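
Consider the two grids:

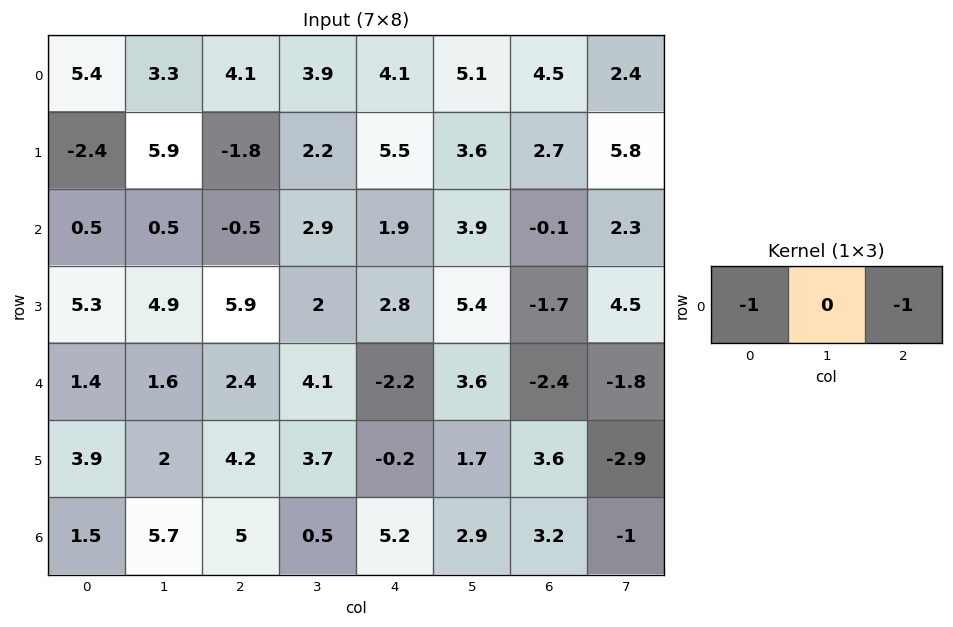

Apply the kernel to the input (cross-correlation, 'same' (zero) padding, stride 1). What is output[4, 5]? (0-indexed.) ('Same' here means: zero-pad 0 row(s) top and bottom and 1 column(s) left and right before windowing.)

The receptive field on the zero-padded input at this output position is [-2.2 3.6 -2.4]. Elementwise product with the kernel and sum: -2.2·-1 + -2.4·-1.

4.6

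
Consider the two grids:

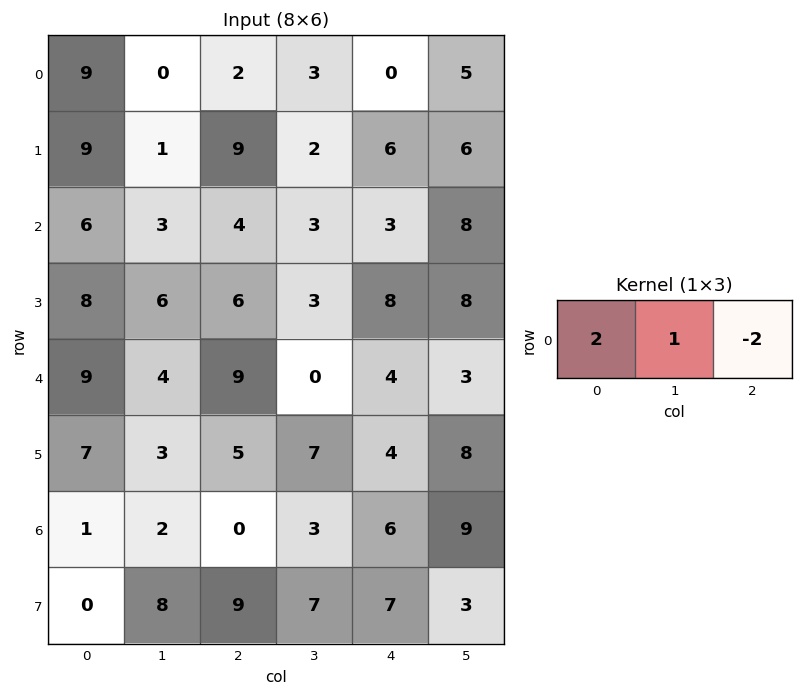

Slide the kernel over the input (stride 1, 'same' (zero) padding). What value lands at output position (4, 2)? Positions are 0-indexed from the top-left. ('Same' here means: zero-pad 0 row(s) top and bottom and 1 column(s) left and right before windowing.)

17

The receptive field on the zero-padded input at this output position is [4 9 0]. Elementwise product with the kernel and sum: 4·2 + 9·1 + 0·-2.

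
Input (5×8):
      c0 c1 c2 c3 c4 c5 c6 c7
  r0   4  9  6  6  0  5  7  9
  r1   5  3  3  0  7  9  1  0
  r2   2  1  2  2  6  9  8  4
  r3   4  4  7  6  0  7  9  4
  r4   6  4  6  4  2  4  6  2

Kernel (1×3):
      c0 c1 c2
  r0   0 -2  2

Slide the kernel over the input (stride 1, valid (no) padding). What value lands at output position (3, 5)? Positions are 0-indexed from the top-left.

-10

The receptive field on the input at this output position is [7 9 4]. Elementwise product with the kernel and sum: 9·-2 + 4·2.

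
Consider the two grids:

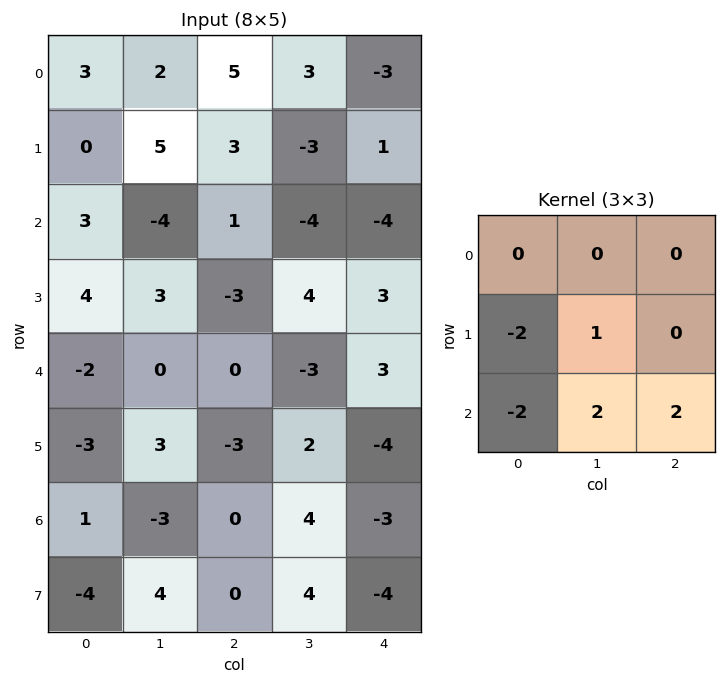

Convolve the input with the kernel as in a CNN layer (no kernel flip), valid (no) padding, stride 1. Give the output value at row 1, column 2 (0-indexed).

The receptive field on the input at this output position is [3 -3 1 / 1 -4 -4 / -3 4 3]. Elementwise product with the kernel and sum: 1·-2 + -4·1 + -3·-2 + 4·2 + 3·2.

14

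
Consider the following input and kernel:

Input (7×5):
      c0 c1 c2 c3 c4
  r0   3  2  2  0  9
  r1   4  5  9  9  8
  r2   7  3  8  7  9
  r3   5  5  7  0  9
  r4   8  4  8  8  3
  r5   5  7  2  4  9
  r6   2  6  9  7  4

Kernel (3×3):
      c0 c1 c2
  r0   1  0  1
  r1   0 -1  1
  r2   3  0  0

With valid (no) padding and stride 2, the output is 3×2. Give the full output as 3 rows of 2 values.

30 34
41 50
17 43

Output[0,0]: The receptive field on the input at this output position is [3 2 2 / 4 5 9 / 7 3 8]. Elementwise product with the kernel and sum: 3·1 + 2·1 + 5·-1 + 9·1 + 7·3.
Output[0,1]: The receptive field on the input at this output position is [2 0 9 / 9 9 8 / 8 7 9]. Elementwise product with the kernel and sum: 2·1 + 9·1 + 9·-1 + 8·1 + 8·3.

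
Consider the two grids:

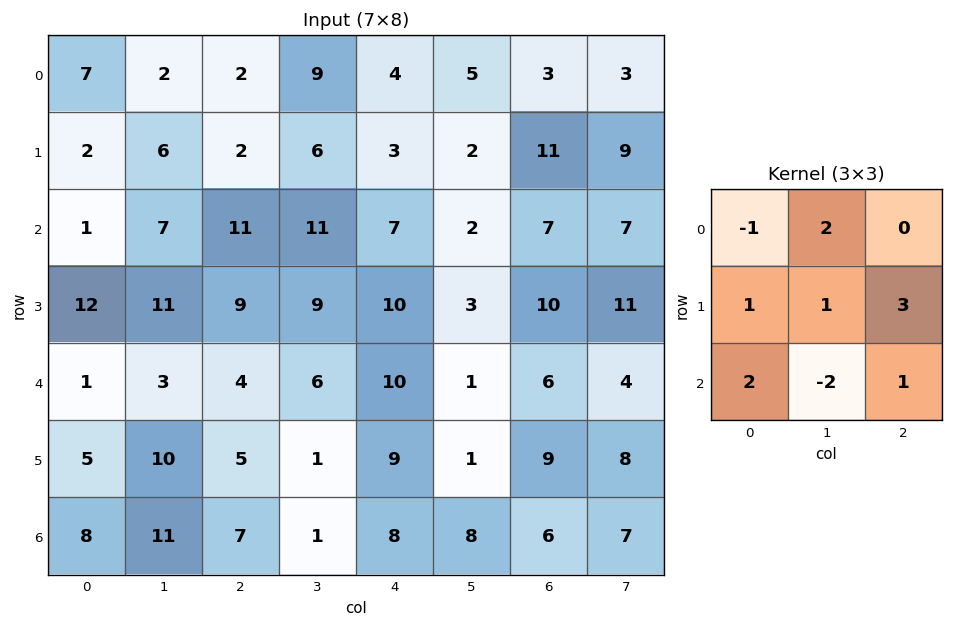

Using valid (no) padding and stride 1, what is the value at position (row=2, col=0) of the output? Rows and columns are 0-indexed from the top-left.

The receptive field on the input at this output position is [1 7 11 / 12 11 9 / 1 3 4]. Elementwise product with the kernel and sum: 1·-1 + 7·2 + 12·1 + 11·1 + 9·3 + 1·2 + 3·-2 + 4·1.

63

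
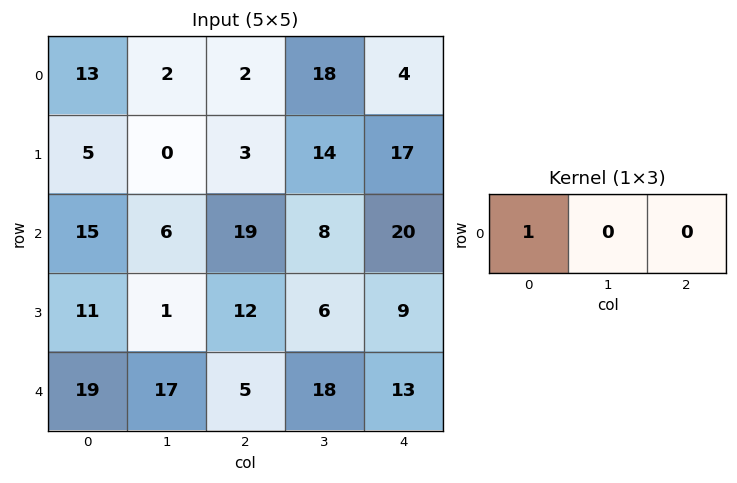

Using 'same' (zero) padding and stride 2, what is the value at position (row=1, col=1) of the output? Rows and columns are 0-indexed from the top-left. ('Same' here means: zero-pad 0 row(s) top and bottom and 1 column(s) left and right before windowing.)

The receptive field on the zero-padded input at this output position is [6 19 8]. Elementwise product with the kernel and sum: 6·1.

6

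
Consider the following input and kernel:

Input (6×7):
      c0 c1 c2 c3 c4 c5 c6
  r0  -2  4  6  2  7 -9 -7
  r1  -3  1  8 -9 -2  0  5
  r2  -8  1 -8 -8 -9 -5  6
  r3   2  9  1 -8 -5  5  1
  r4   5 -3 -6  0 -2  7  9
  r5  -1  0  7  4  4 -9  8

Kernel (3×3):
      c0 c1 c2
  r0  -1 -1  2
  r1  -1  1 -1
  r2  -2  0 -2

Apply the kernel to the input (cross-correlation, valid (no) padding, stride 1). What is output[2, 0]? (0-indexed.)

The receptive field on the input at this output position is [-8 1 -8 / 2 9 1 / 5 -3 -6]. Elementwise product with the kernel and sum: -8·-1 + 1·-1 + -8·2 + 2·-1 + 9·1 + 1·-1 + 5·-2 + -6·-2.

-1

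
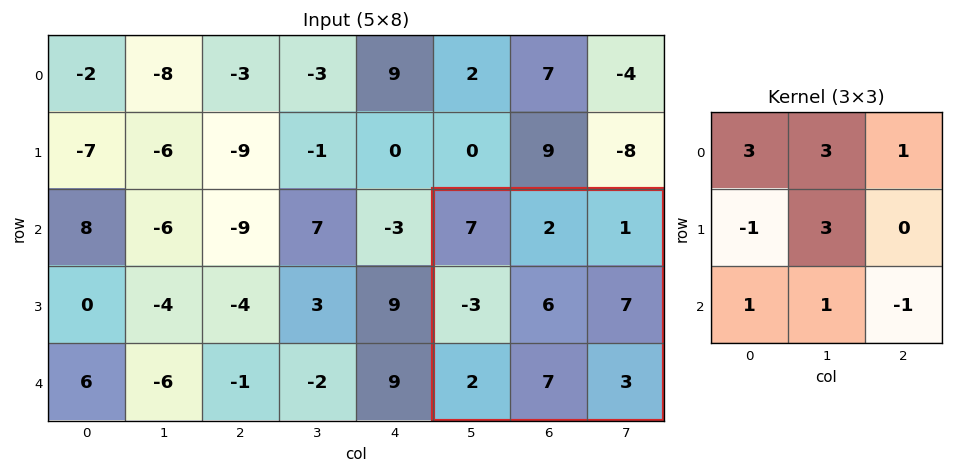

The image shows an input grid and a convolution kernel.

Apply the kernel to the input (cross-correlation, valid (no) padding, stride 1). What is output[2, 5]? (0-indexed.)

The receptive field on the input at this output position is [7 2 1 / -3 6 7 / 2 7 3]. Elementwise product with the kernel and sum: 7·3 + 2·3 + 1·1 + -3·-1 + 6·3 + 2·1 + 7·1 + 3·-1.

55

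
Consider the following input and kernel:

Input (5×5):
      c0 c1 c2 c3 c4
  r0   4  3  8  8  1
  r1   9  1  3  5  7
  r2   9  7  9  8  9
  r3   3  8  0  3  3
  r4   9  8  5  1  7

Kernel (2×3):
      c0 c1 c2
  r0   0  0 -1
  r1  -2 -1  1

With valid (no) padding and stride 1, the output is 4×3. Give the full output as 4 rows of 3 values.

Output[0,0]: The receptive field on the input at this output position is [4 3 8 / 9 1 3]. Elementwise product with the kernel and sum: 8·-1 + 9·-2 + 1·-1 + 3·1.
Output[0,1]: The receptive field on the input at this output position is [3 8 8 / 1 3 5]. Elementwise product with the kernel and sum: 8·-1 + 1·-2 + 3·-1 + 5·1.

-24 -8 -5
-19 -20 -24
-23 -21 -9
-21 -23 -7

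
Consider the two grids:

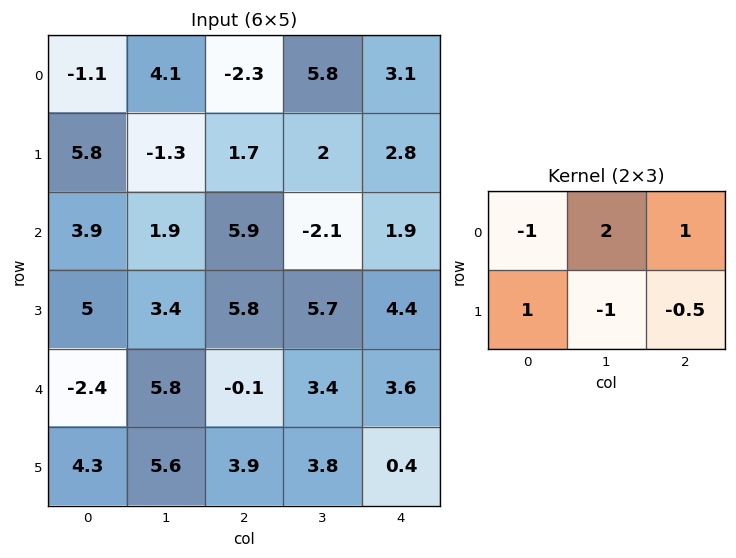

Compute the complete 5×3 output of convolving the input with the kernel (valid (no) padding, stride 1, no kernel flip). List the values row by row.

13.25 -6.9 15.3
-7.65 3.75 12.15
4.5 2.55 -10.3
-0.55 18.1 4.7
10.65 -2.8 10.4

Output[0,0]: The receptive field on the input at this output position is [-1.1 4.1 -2.3 / 5.8 -1.3 1.7]. Elementwise product with the kernel and sum: -1.1·-1 + 4.1·2 + -2.3·1 + 5.8·1 + -1.3·-1 + 1.7·-0.5.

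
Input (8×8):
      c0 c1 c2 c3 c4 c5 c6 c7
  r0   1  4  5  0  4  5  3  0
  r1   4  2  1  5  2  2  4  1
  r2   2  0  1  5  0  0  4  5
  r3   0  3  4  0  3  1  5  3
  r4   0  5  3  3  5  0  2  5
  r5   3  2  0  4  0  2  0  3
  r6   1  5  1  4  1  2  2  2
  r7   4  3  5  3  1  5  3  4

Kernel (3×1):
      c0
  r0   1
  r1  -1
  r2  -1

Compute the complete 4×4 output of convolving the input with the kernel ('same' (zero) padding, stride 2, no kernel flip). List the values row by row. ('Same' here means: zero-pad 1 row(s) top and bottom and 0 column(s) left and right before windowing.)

Output[0,0]: The receptive field on the zero-padded input at this output position is [0 / 1 / 4]. Elementwise product with the kernel and sum: 0·1 + 1·-1 + 4·-1.
Output[0,1]: The receptive field on the zero-padded input at this output position is [0 / 5 / 1]. Elementwise product with the kernel and sum: 0·1 + 5·-1 + 1·-1.

-5 -6 -6 -7
2 -4 -1 -5
-3 1 -2 3
-2 -6 -2 -5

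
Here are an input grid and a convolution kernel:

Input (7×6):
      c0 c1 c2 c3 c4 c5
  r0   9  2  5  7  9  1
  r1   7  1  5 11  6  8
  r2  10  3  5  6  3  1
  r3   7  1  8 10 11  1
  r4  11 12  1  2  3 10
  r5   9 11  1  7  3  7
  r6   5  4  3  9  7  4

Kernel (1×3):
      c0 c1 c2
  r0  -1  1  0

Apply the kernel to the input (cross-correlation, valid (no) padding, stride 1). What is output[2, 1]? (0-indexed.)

The receptive field on the input at this output position is [3 5 6]. Elementwise product with the kernel and sum: 3·-1 + 5·1.

2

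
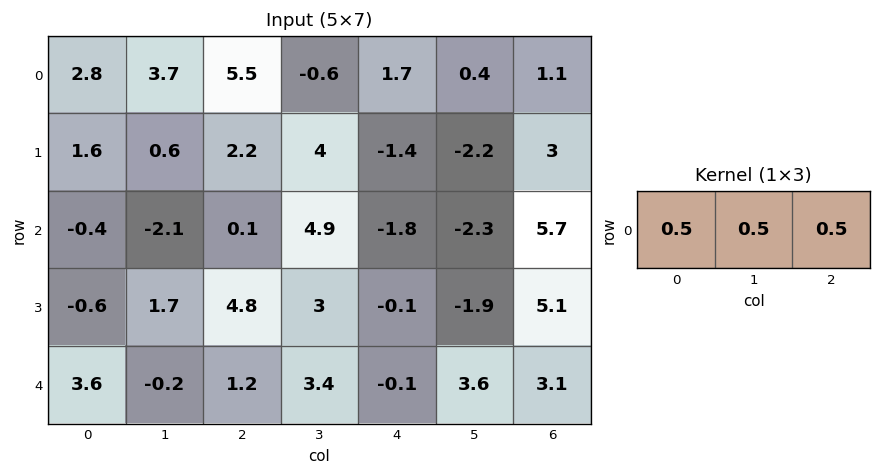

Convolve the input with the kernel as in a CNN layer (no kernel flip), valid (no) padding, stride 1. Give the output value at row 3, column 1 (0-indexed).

The receptive field on the input at this output position is [1.7 4.8 3]. Elementwise product with the kernel and sum: 1.7·0.5 + 4.8·0.5 + 3·0.5.

4.75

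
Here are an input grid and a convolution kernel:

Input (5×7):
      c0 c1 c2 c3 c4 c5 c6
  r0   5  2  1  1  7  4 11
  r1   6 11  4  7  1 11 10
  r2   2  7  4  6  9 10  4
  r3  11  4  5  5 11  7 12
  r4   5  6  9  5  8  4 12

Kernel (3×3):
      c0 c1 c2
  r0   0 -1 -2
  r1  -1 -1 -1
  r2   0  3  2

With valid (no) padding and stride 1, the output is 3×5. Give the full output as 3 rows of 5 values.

Output[0,0]: The receptive field on the input at this output position is [5 2 1 / 6 11 4 / 2 7 4]. Elementwise product with the kernel and sum: 2·-1 + 1·-2 + 6·-1 + 11·-1 + 4·-1 + 7·3 + 4·2.

4 -1 9 13 -10
-10 -10 9 -1 -9
1 7 -14 -20 -12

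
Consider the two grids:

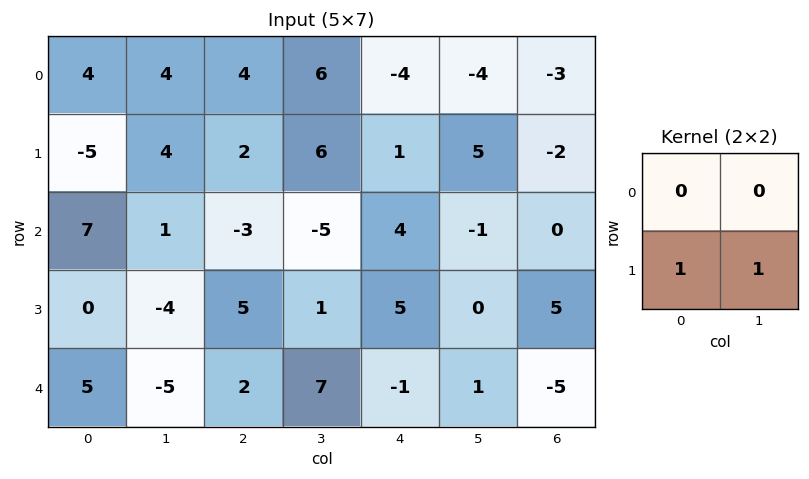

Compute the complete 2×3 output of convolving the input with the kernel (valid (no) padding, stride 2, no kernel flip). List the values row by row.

-1 8 6
-4 6 5

Output[0,0]: The receptive field on the input at this output position is [4 4 / -5 4]. Elementwise product with the kernel and sum: -5·1 + 4·1.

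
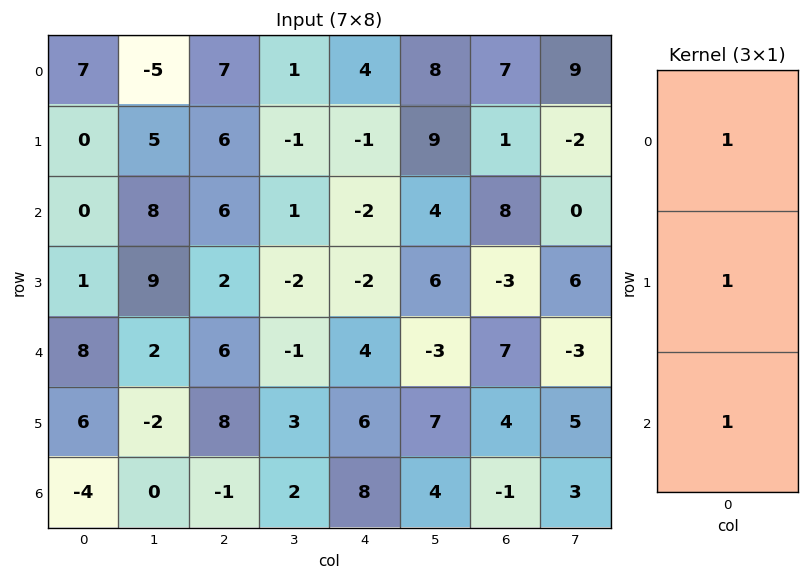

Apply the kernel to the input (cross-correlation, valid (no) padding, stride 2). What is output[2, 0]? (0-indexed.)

10

The receptive field on the input at this output position is [8 / 6 / -4]. Elementwise product with the kernel and sum: 8·1 + 6·1 + -4·1.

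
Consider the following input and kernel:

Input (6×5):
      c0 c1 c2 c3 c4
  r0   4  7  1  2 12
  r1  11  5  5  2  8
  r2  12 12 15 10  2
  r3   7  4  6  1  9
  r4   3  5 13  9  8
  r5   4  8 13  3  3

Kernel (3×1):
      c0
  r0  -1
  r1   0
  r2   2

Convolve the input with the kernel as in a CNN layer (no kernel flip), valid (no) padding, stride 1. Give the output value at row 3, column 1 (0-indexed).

The receptive field on the input at this output position is [4 / 5 / 8]. Elementwise product with the kernel and sum: 4·-1 + 8·2.

12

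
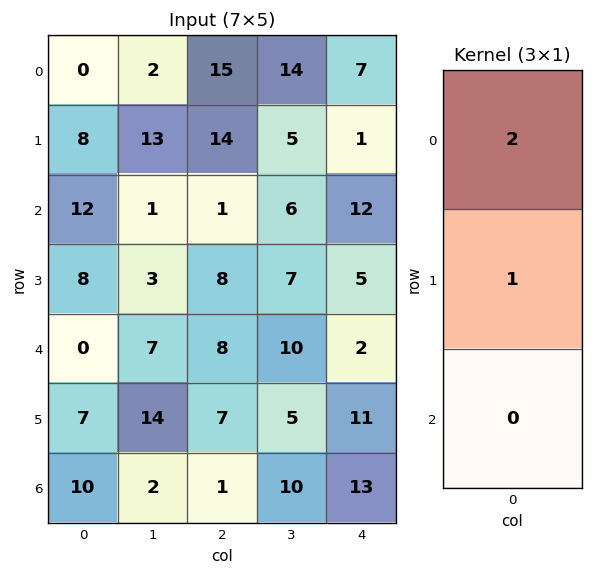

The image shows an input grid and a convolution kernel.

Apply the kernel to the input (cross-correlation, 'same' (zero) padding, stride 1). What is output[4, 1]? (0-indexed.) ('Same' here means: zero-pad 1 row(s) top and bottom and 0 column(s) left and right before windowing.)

13

The receptive field on the zero-padded input at this output position is [3 / 7 / 14]. Elementwise product with the kernel and sum: 3·2 + 7·1.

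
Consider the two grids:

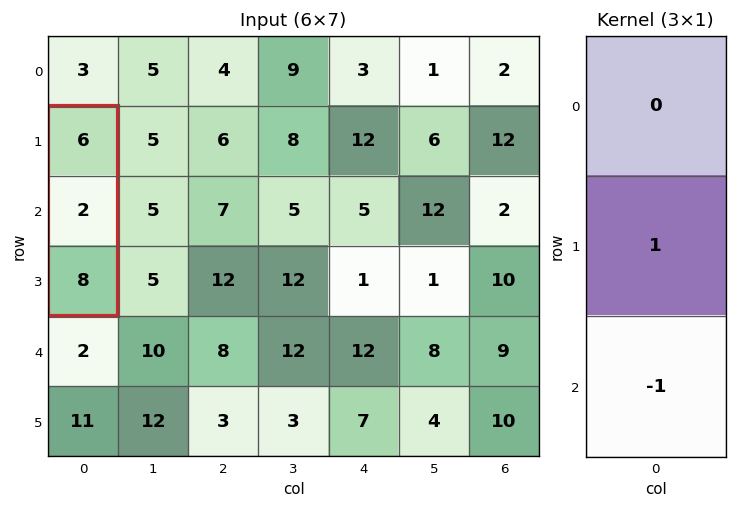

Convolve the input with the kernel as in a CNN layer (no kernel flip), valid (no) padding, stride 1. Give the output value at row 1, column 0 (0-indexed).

The receptive field on the input at this output position is [6 / 2 / 8]. Elementwise product with the kernel and sum: 2·1 + 8·-1.

-6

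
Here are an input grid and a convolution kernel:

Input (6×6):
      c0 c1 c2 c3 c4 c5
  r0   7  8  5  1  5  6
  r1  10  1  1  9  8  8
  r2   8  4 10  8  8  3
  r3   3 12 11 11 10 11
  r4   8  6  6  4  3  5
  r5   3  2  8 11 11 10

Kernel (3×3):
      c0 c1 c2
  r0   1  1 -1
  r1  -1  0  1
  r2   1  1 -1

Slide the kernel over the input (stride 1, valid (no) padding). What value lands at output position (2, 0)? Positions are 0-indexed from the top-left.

18

The receptive field on the input at this output position is [8 4 10 / 3 12 11 / 8 6 6]. Elementwise product with the kernel and sum: 8·1 + 4·1 + 10·-1 + 3·-1 + 11·1 + 8·1 + 6·1 + 6·-1.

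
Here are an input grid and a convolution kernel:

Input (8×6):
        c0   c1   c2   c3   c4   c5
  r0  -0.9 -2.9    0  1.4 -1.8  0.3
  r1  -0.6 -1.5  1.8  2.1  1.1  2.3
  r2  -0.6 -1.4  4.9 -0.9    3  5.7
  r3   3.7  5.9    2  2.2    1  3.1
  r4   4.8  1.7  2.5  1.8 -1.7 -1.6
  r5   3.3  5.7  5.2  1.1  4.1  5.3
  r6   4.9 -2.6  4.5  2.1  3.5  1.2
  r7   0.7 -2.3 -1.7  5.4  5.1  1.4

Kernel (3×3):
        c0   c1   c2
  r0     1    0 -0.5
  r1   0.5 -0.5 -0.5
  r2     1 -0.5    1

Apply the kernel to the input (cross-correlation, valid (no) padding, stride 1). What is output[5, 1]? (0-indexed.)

4.5

The receptive field on the input at this output position is [5.7 5.2 1.1 / -2.6 4.5 2.1 / -2.3 -1.7 5.4]. Elementwise product with the kernel and sum: 5.7·1 + 1.1·-0.5 + -2.6·0.5 + 4.5·-0.5 + 2.1·-0.5 + -2.3·1 + -1.7·-0.5 + 5.4·1.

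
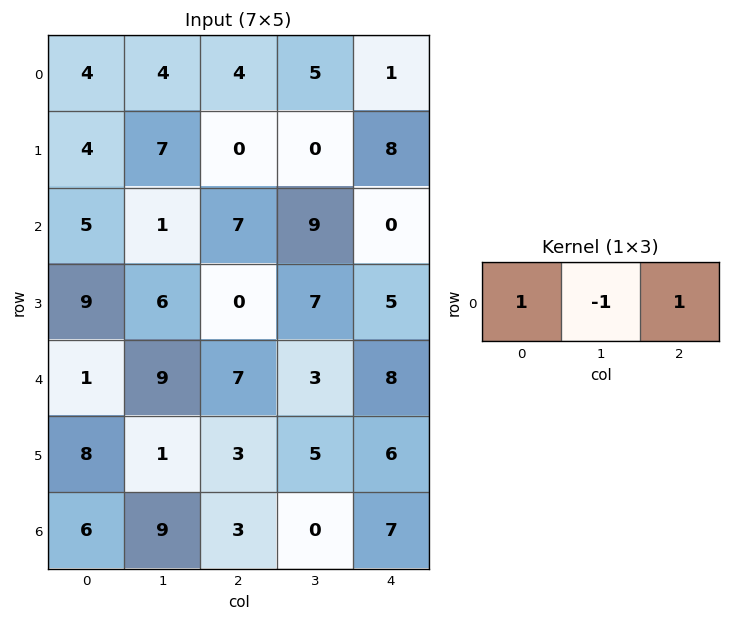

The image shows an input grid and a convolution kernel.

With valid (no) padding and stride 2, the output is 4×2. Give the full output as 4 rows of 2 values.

Output[0,0]: The receptive field on the input at this output position is [4 4 4]. Elementwise product with the kernel and sum: 4·1 + 4·-1 + 4·1.

4 0
11 -2
-1 12
0 10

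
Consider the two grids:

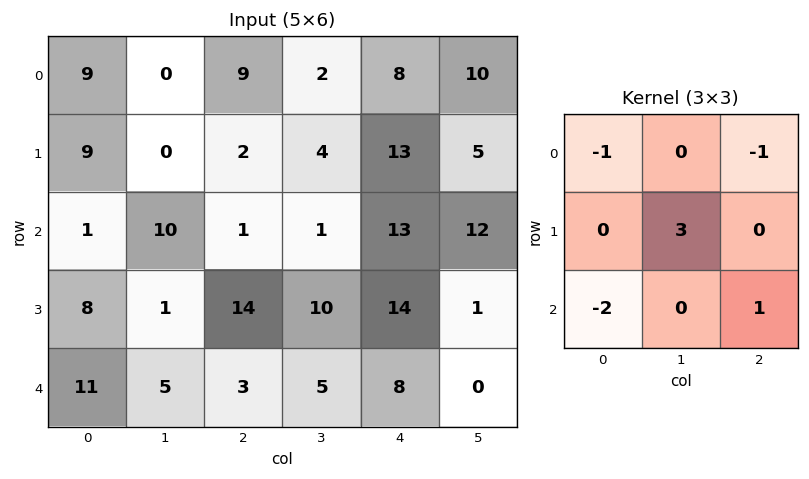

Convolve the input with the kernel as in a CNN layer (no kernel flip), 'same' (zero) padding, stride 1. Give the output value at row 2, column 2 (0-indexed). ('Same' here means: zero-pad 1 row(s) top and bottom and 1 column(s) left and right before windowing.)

The receptive field on the zero-padded input at this output position is [0 2 4 / 10 1 1 / 1 14 10]. Elementwise product with the kernel and sum: 0·-1 + 4·-1 + 1·3 + 1·-2 + 10·1.

7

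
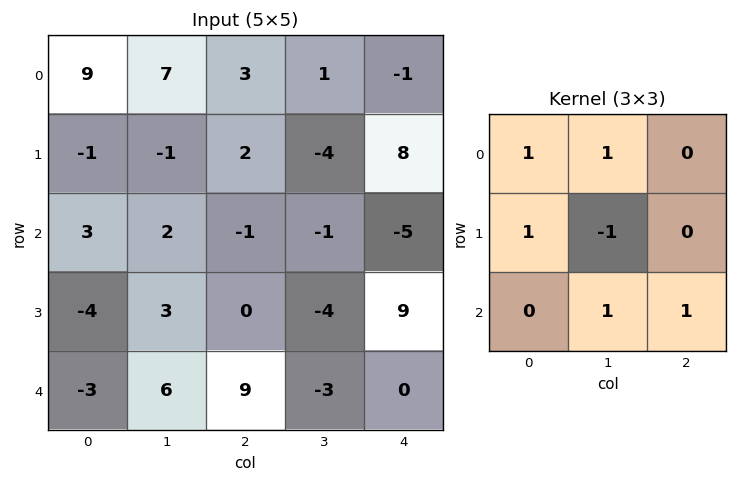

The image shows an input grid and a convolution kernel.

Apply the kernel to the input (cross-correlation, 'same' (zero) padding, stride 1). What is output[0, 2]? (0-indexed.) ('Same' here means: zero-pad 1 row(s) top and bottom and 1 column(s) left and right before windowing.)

The receptive field on the zero-padded input at this output position is [0 0 0 / 7 3 1 / -1 2 -4]. Elementwise product with the kernel and sum: 0·1 + 0·1 + 7·1 + 3·-1 + 2·1 + -4·1.

2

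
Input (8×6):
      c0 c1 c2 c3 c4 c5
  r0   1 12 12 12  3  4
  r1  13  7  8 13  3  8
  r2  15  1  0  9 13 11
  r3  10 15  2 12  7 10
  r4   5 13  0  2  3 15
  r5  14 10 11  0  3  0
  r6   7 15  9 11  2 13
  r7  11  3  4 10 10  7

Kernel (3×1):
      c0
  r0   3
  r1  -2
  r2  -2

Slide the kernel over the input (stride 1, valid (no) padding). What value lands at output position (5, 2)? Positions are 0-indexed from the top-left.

The receptive field on the input at this output position is [11 / 9 / 4]. Elementwise product with the kernel and sum: 11·3 + 9·-2 + 4·-2.

7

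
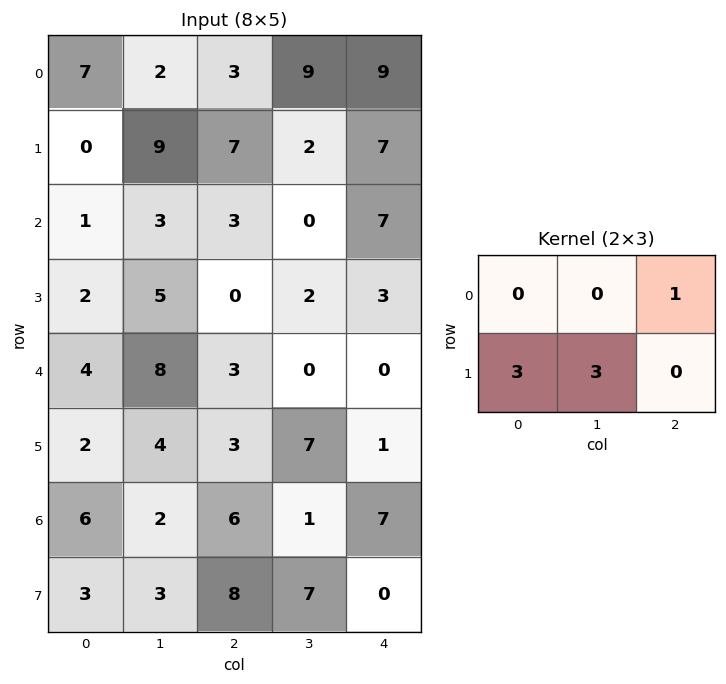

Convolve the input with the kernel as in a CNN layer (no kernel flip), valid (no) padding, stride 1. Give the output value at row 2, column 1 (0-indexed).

15

The receptive field on the input at this output position is [3 3 0 / 5 0 2]. Elementwise product with the kernel and sum: 0·1 + 5·3 + 0·3.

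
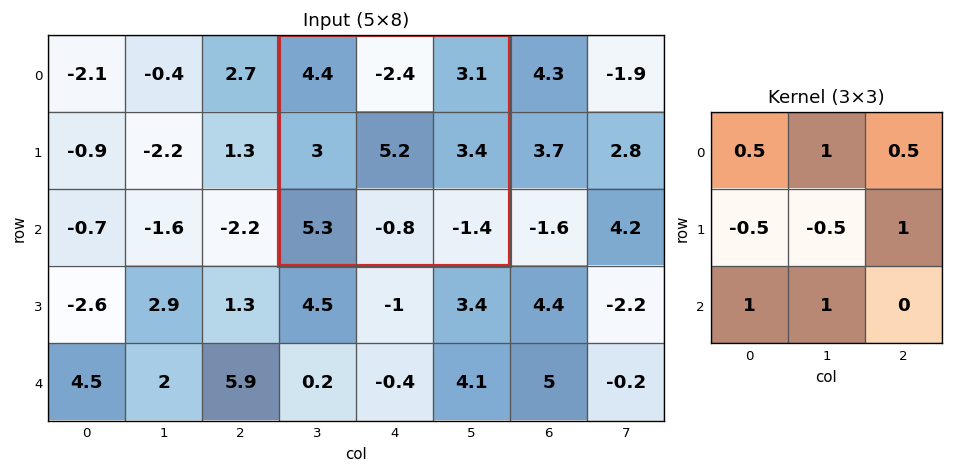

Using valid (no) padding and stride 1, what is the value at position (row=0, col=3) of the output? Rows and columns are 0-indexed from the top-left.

5.15

The receptive field on the input at this output position is [4.4 -2.4 3.1 / 3 5.2 3.4 / 5.3 -0.8 -1.4]. Elementwise product with the kernel and sum: 4.4·0.5 + -2.4·1 + 3.1·0.5 + 3·-0.5 + 5.2·-0.5 + 3.4·1 + 5.3·1 + -0.8·1.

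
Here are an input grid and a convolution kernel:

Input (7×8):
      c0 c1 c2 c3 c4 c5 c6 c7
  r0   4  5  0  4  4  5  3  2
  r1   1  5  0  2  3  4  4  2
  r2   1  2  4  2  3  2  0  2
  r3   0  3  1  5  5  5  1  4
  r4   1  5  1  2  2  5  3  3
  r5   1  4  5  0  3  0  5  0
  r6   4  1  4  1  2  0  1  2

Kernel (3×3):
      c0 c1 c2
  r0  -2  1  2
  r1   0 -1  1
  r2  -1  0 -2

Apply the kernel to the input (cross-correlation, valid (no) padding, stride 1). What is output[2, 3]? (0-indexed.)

The receptive field on the input at this output position is [2 3 2 / 5 5 5 / 2 2 5]. Elementwise product with the kernel and sum: 2·-2 + 3·1 + 2·2 + 5·-1 + 5·1 + 2·-1 + 5·-2.

-9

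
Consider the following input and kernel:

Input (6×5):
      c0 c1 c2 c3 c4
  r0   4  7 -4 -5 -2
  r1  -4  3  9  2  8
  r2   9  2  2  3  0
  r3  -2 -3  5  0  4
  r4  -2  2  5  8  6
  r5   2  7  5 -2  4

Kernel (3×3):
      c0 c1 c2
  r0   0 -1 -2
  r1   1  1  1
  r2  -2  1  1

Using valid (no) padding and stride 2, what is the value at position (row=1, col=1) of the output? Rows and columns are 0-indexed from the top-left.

The receptive field on the input at this output position is [2 3 0 / 5 0 4 / 5 8 6]. Elementwise product with the kernel and sum: 3·-1 + 0·-2 + 5·1 + 0·1 + 4·1 + 5·-2 + 8·1 + 6·1.

10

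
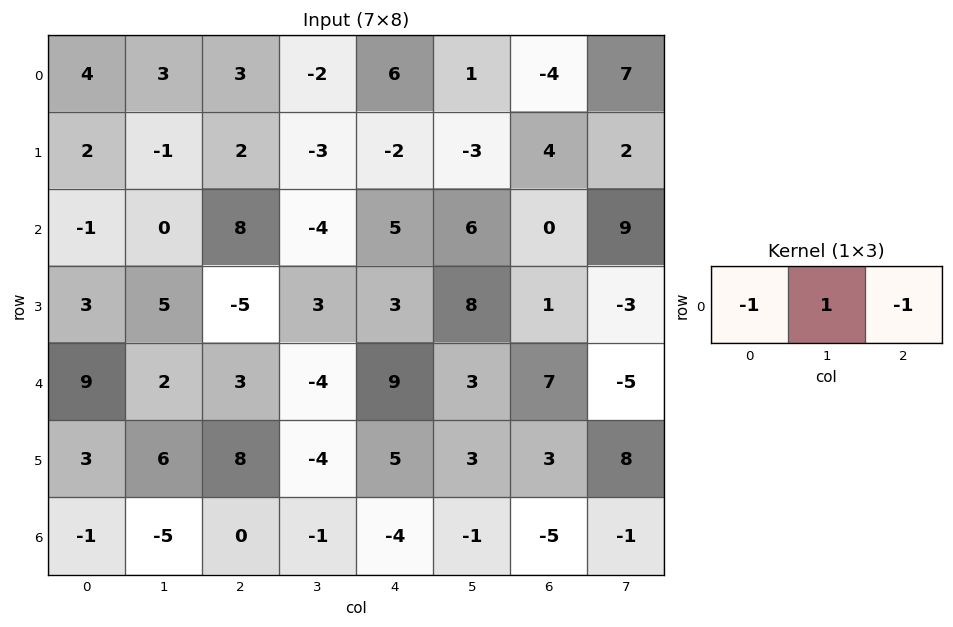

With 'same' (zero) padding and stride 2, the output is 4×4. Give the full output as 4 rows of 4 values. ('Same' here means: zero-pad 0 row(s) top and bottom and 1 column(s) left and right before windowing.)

1 2 7 -12
-1 12 3 -15
7 5 10 9
4 6 -2 -3

Output[0,0]: The receptive field on the zero-padded input at this output position is [0 4 3]. Elementwise product with the kernel and sum: 0·-1 + 4·1 + 3·-1.
Output[0,1]: The receptive field on the zero-padded input at this output position is [3 3 -2]. Elementwise product with the kernel and sum: 3·-1 + 3·1 + -2·-1.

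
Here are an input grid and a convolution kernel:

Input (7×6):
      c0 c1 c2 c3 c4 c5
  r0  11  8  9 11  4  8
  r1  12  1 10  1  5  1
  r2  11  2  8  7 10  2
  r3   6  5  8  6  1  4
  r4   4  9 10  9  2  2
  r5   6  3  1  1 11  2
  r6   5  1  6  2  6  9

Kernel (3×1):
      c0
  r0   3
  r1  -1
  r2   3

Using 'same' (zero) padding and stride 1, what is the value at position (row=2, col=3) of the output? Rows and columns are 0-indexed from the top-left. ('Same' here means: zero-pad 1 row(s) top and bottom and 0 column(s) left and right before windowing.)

The receptive field on the zero-padded input at this output position is [1 / 7 / 6]. Elementwise product with the kernel and sum: 1·3 + 7·-1 + 6·3.

14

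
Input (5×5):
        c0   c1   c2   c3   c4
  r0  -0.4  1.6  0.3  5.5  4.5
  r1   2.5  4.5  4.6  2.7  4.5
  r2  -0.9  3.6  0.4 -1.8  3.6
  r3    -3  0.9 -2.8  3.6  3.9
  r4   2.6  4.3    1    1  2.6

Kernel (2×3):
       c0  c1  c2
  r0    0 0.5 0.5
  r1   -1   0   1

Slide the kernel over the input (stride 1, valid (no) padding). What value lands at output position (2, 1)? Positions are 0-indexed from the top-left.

The receptive field on the input at this output position is [3.6 0.4 -1.8 / 0.9 -2.8 3.6]. Elementwise product with the kernel and sum: 0.4·0.5 + -1.8·0.5 + 0.9·-1 + 3.6·1.

2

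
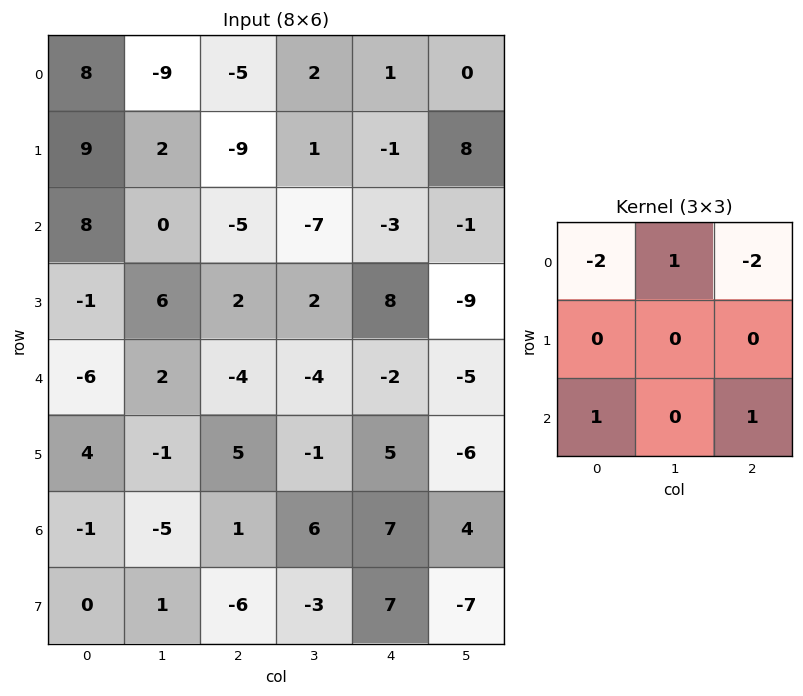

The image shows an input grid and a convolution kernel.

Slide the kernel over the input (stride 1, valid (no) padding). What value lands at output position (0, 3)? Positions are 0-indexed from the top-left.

-11

The receptive field on the input at this output position is [2 1 0 / 1 -1 8 / -7 -3 -1]. Elementwise product with the kernel and sum: 2·-2 + 1·1 + 0·-2 + -7·1 + -1·1.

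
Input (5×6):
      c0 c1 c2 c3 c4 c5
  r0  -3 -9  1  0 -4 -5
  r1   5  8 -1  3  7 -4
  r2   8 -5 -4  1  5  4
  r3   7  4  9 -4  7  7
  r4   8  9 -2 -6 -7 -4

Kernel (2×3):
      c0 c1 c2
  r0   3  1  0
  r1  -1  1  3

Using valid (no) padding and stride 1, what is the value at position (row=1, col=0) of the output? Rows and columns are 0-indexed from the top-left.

The receptive field on the input at this output position is [5 8 -1 / 8 -5 -4]. Elementwise product with the kernel and sum: 5·3 + 8·1 + 8·-1 + -5·1 + -4·3.

-2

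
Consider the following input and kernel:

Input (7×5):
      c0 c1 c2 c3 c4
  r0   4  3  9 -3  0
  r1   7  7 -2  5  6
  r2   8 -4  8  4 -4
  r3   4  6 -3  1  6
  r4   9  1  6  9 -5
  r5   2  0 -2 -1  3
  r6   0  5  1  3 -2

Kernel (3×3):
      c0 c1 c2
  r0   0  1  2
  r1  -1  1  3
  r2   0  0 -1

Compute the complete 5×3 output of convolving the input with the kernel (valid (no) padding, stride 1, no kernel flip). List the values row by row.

7 5 26
18 31 -5
-1 1 23
12 32 -2
4 16 11

Output[0,0]: The receptive field on the input at this output position is [4 3 9 / 7 7 -2 / 8 -4 8]. Elementwise product with the kernel and sum: 3·1 + 9·2 + 7·-1 + 7·1 + -2·3 + 8·-1.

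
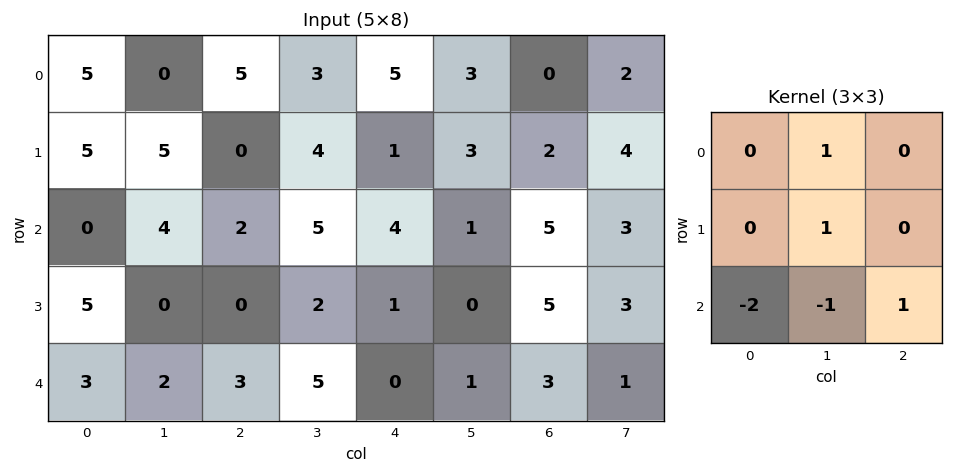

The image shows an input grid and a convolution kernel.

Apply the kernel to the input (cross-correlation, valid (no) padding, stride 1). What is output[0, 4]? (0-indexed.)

2

The receptive field on the input at this output position is [5 3 0 / 1 3 2 / 4 1 5]. Elementwise product with the kernel and sum: 3·1 + 3·1 + 4·-2 + 1·-1 + 5·1.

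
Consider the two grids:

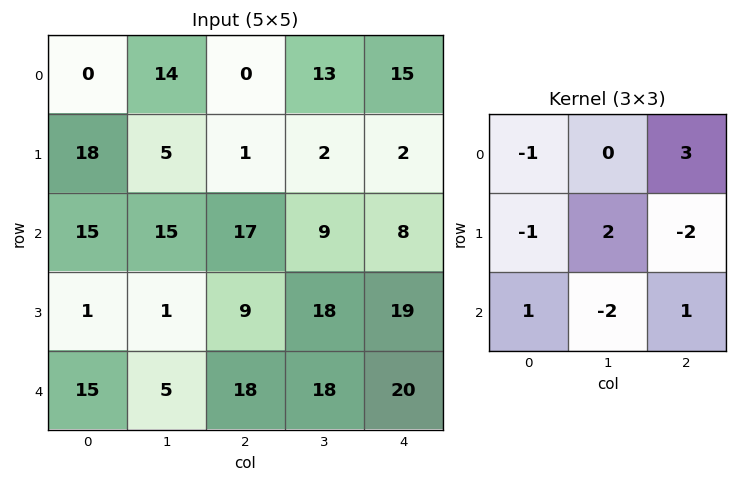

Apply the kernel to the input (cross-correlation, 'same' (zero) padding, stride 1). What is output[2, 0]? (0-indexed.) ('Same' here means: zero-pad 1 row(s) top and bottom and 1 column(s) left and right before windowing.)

14

The receptive field on the zero-padded input at this output position is [0 18 5 / 0 15 15 / 0 1 1]. Elementwise product with the kernel and sum: 0·-1 + 5·3 + 0·-1 + 15·2 + 15·-2 + 0·1 + 1·-2 + 1·1.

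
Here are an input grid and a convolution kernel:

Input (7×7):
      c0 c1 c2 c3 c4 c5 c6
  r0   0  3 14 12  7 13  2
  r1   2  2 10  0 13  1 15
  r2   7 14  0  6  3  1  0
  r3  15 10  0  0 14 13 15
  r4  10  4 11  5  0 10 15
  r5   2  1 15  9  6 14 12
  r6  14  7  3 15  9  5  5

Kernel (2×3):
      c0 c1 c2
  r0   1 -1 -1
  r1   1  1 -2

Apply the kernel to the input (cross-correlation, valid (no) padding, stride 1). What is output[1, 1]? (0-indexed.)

-6

The receptive field on the input at this output position is [2 10 0 / 14 0 6]. Elementwise product with the kernel and sum: 2·1 + 10·-1 + 0·-1 + 14·1 + 0·1 + 6·-2.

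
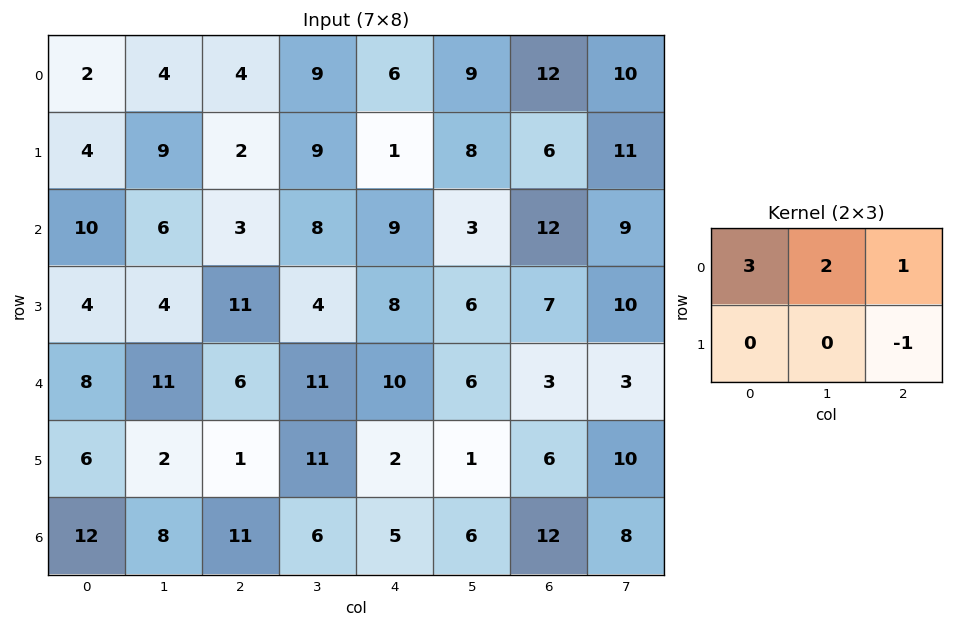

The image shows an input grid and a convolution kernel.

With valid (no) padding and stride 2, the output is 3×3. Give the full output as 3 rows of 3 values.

16 35 42
34 26 38
51 48 39

Output[0,0]: The receptive field on the input at this output position is [2 4 4 / 4 9 2]. Elementwise product with the kernel and sum: 2·3 + 4·2 + 4·1 + 2·-1.
Output[0,1]: The receptive field on the input at this output position is [4 9 6 / 2 9 1]. Elementwise product with the kernel and sum: 4·3 + 9·2 + 6·1 + 1·-1.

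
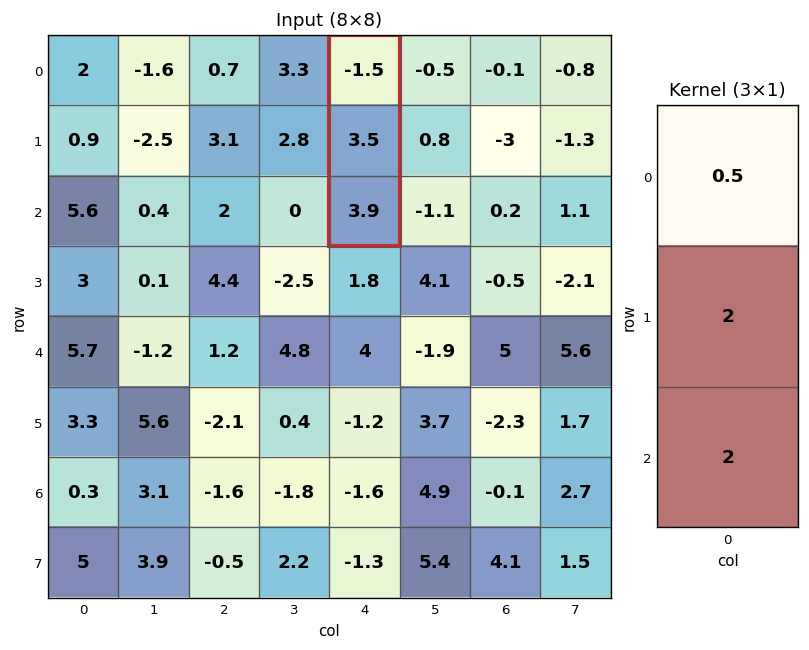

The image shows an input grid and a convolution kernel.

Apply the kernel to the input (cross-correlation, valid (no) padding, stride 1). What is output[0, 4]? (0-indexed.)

The receptive field on the input at this output position is [-1.5 / 3.5 / 3.9]. Elementwise product with the kernel and sum: -1.5·0.5 + 3.5·2 + 3.9·2.

14.05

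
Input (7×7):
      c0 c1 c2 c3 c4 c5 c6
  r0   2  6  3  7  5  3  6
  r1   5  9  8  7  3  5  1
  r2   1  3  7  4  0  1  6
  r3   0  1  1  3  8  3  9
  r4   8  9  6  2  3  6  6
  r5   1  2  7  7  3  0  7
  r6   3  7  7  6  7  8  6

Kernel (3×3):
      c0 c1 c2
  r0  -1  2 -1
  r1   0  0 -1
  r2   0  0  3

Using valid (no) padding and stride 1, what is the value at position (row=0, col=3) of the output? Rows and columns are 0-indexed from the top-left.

The receptive field on the input at this output position is [7 5 3 / 7 3 5 / 4 0 1]. Elementwise product with the kernel and sum: 7·-1 + 5·2 + 3·-1 + 5·-1 + 1·3.

-2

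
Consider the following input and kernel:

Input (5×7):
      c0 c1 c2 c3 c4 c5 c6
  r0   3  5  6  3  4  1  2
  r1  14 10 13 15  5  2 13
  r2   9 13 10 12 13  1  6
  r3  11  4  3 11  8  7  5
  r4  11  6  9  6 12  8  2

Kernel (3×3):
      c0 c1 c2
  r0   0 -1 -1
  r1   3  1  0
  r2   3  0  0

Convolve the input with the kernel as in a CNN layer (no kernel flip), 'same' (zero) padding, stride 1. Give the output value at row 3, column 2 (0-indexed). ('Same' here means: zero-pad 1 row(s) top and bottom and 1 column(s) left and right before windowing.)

11

The receptive field on the zero-padded input at this output position is [13 10 12 / 4 3 11 / 6 9 6]. Elementwise product with the kernel and sum: 10·-1 + 12·-1 + 4·3 + 3·1 + 6·3.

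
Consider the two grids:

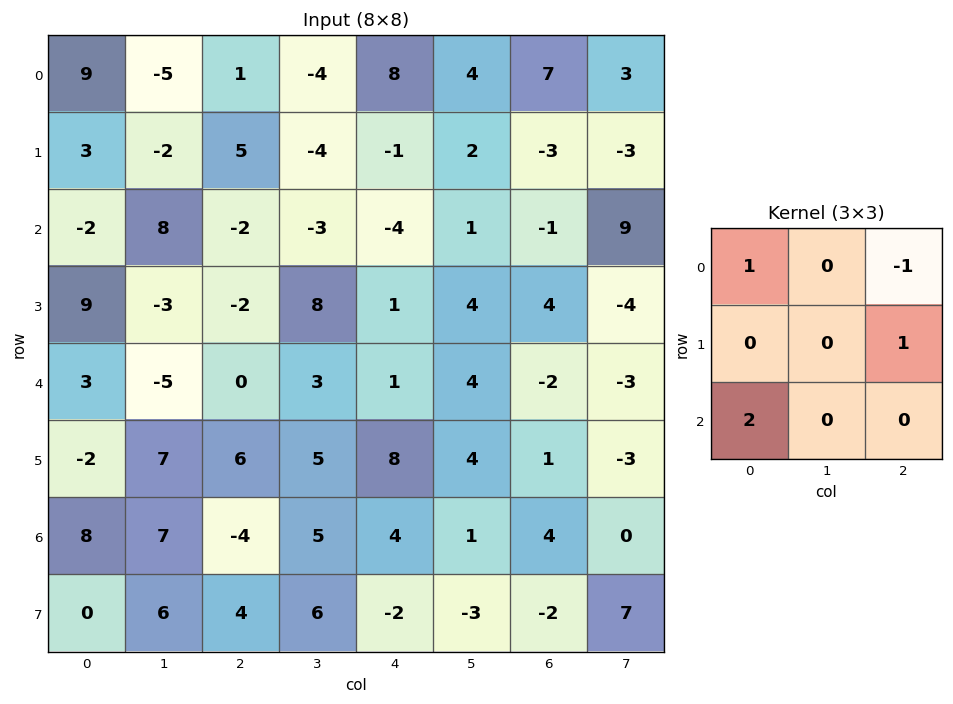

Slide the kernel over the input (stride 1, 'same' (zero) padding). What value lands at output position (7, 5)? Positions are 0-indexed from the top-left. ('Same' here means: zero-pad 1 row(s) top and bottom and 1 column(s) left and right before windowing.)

-2

The receptive field on the zero-padded input at this output position is [4 1 4 / -2 -3 -2 / 0 0 0]. Elementwise product with the kernel and sum: 4·1 + 4·-1 + -2·1 + 0·2.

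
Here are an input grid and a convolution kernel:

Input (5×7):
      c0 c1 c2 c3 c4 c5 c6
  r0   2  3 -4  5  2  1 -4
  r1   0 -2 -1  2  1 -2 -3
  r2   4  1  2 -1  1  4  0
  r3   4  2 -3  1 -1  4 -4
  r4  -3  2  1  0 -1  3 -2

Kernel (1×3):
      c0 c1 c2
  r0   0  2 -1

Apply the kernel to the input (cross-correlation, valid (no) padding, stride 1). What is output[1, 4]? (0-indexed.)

The receptive field on the input at this output position is [1 -2 -3]. Elementwise product with the kernel and sum: -2·2 + -3·-1.

-1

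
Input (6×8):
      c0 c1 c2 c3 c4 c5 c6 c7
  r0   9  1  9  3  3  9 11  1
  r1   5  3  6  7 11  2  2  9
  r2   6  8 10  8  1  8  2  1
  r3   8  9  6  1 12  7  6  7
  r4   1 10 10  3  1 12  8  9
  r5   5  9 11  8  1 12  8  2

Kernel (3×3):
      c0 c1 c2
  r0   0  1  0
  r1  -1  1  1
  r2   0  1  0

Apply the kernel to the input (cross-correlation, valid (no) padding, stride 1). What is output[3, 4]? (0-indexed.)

The receptive field on the input at this output position is [12 7 6 / 1 12 8 / 1 12 8]. Elementwise product with the kernel and sum: 7·1 + 1·-1 + 12·1 + 8·1 + 12·1.

38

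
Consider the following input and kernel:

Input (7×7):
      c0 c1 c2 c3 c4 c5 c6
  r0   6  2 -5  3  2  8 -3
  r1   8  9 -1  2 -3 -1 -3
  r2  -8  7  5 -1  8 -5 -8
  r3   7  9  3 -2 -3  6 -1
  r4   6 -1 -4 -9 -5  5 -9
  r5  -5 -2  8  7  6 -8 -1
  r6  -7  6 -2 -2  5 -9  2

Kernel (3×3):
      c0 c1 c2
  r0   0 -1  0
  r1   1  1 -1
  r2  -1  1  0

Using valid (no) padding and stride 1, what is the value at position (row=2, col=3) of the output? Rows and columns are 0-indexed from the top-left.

-15

The receptive field on the input at this output position is [-1 8 -5 / -2 -3 6 / -9 -5 5]. Elementwise product with the kernel and sum: 8·-1 + -2·1 + -3·1 + 6·-1 + -9·-1 + -5·1.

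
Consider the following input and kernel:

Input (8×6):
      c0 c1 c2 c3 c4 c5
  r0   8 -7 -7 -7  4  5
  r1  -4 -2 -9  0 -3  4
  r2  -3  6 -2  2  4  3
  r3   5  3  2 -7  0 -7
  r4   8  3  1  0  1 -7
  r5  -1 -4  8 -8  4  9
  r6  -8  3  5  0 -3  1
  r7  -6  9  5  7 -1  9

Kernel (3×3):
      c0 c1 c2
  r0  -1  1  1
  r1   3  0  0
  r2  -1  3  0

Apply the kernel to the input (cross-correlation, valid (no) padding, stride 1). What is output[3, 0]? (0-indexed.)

13

The receptive field on the input at this output position is [5 3 2 / 8 3 1 / -1 -4 8]. Elementwise product with the kernel and sum: 5·-1 + 3·1 + 2·1 + 8·3 + -1·-1 + -4·3.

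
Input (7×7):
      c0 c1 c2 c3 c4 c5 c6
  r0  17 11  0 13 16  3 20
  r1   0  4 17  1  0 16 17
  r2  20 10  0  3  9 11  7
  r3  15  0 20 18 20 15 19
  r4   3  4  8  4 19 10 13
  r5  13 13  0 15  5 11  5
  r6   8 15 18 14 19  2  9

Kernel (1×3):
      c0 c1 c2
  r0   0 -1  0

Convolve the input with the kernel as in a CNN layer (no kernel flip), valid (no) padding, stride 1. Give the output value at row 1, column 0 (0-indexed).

The receptive field on the input at this output position is [0 4 17]. Elementwise product with the kernel and sum: 4·-1.

-4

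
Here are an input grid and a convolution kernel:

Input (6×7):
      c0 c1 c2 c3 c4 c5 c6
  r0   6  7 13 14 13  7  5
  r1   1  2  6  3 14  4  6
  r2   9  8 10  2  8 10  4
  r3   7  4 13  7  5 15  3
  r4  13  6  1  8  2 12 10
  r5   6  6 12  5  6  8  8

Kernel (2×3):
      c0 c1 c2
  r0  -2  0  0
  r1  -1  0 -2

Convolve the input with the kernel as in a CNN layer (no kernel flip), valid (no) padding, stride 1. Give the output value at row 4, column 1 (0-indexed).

-28

The receptive field on the input at this output position is [6 1 8 / 6 12 5]. Elementwise product with the kernel and sum: 6·-2 + 6·-1 + 5·-2.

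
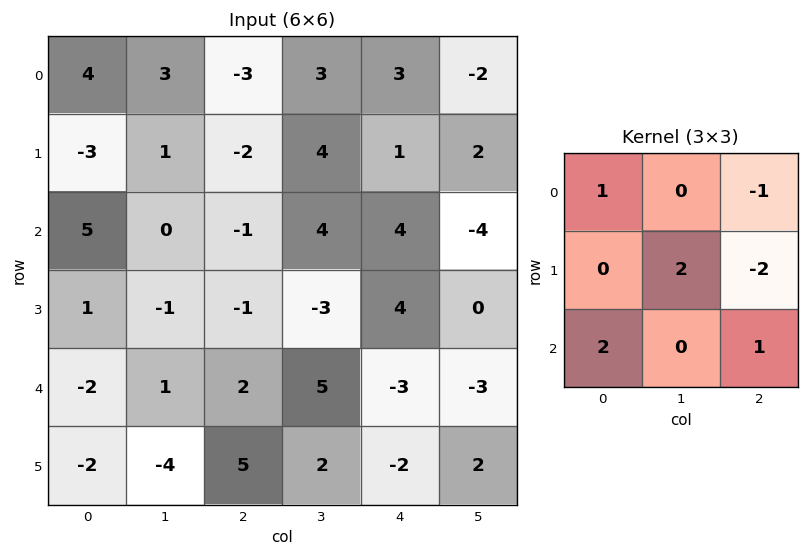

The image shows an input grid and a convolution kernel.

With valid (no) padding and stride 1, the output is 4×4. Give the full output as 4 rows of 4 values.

Output[0,0]: The receptive field on the input at this output position is [4 3 -3 / -3 1 -2 / 5 0 -1]. Elementwise product with the kernel and sum: 4·1 + -3·-1 + 1·2 + -2·-2 + 5·2 + -1·1.
Output[0,1]: The receptive field on the input at this output position is [3 -3 3 / 1 -2 4 / 0 -1 4]. Elementwise product with the kernel and sum: 3·1 + 3·-1 + -2·2 + 4·-2 + 0·2 + 4·1.

22 -8 2 7
2 -18 -1 12
4 7 -18 23
1 -10 19 3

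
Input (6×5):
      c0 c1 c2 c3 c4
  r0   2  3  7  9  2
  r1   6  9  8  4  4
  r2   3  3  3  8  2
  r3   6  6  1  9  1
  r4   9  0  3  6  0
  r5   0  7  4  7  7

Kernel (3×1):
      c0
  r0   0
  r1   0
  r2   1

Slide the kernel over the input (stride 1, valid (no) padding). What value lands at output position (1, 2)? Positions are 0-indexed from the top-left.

1

The receptive field on the input at this output position is [8 / 3 / 1]. Elementwise product with the kernel and sum: 1·1.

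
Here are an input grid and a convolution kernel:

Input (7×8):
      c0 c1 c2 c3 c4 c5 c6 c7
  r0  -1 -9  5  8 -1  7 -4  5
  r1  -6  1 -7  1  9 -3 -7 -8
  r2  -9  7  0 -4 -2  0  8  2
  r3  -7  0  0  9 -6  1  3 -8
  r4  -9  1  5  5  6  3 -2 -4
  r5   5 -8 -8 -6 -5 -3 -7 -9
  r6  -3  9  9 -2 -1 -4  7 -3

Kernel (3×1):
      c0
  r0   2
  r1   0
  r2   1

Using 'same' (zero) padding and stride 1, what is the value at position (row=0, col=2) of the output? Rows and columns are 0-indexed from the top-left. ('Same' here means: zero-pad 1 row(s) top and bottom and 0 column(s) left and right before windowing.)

The receptive field on the zero-padded input at this output position is [0 / 5 / -7]. Elementwise product with the kernel and sum: 0·2 + -7·1.

-7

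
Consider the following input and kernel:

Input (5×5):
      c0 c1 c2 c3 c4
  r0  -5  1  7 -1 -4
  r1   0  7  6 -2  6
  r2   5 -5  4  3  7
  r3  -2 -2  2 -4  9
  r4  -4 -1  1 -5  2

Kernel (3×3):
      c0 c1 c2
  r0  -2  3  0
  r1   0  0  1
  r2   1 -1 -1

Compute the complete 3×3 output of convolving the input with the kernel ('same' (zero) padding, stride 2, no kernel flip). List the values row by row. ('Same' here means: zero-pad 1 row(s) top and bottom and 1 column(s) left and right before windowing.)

-6 2 -8
-1 7 9
-7 5 35

Output[0,0]: The receptive field on the zero-padded input at this output position is [0 0 0 / 0 -5 1 / 0 0 7]. Elementwise product with the kernel and sum: 0·-2 + 0·3 + 1·1 + 0·1 + 0·-1 + 7·-1.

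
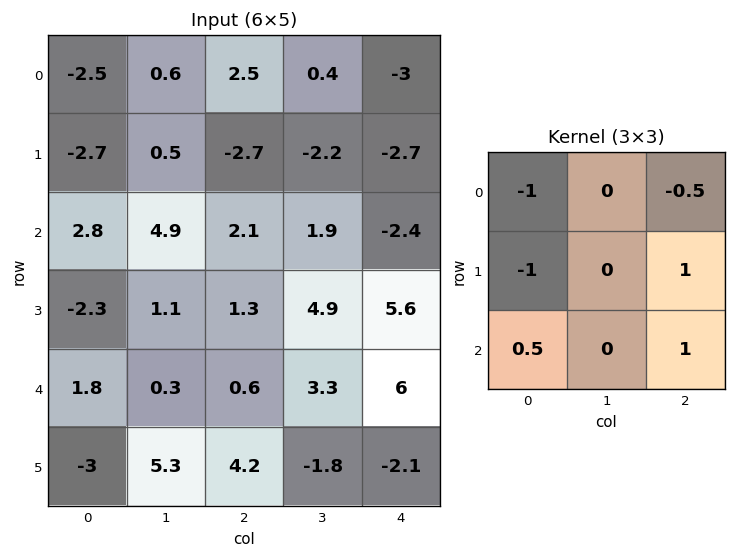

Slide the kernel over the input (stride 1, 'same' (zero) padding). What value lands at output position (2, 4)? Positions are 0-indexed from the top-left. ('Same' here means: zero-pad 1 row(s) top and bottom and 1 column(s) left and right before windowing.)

The receptive field on the zero-padded input at this output position is [-2.2 -2.7 0 / 1.9 -2.4 0 / 4.9 5.6 0]. Elementwise product with the kernel and sum: -2.2·-1 + 0·-0.5 + 1.9·-1 + 0·1 + 4.9·0.5 + 0·1.

2.75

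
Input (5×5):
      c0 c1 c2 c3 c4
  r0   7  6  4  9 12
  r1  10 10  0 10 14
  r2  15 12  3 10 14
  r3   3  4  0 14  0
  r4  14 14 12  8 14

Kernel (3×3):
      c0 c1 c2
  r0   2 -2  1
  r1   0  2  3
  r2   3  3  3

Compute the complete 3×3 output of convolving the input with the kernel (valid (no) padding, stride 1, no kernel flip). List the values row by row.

116 118 145
54 120 98
137 172 130

Output[0,0]: The receptive field on the input at this output position is [7 6 4 / 10 10 0 / 15 12 3]. Elementwise product with the kernel and sum: 7·2 + 6·-2 + 4·1 + 10·2 + 0·3 + 15·3 + 12·3 + 3·3.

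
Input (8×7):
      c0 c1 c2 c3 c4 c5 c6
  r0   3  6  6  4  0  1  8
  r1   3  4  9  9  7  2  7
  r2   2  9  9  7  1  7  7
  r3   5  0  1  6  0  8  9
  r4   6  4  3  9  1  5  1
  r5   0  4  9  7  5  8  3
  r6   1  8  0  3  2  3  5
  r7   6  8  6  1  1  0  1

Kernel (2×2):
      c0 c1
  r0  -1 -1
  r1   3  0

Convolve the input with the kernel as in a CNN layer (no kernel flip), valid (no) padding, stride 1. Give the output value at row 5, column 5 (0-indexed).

The receptive field on the input at this output position is [8 3 / 3 5]. Elementwise product with the kernel and sum: 8·-1 + 3·-1 + 3·3.

-2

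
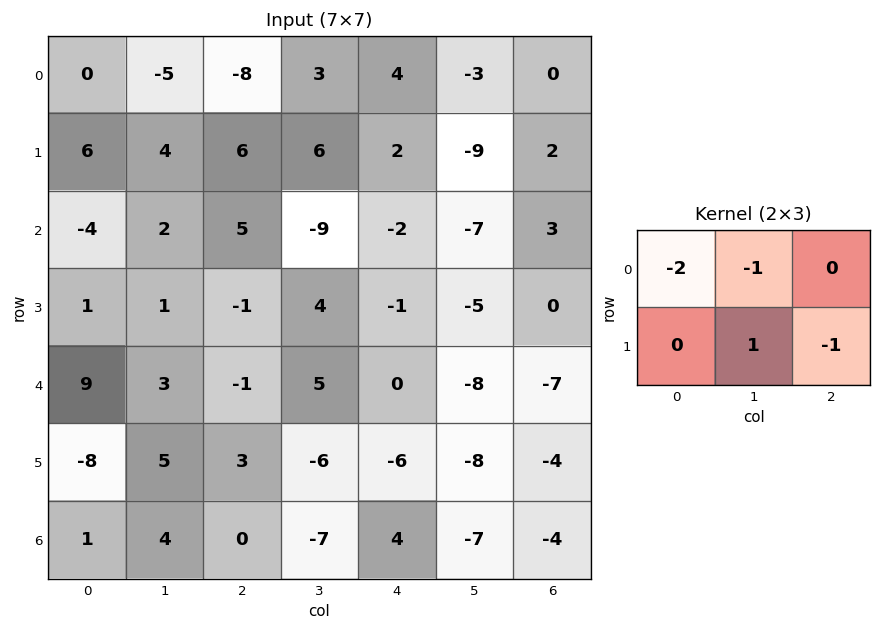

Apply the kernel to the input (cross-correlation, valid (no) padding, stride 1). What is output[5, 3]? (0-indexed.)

The receptive field on the input at this output position is [-6 -6 -8 / -7 4 -7]. Elementwise product with the kernel and sum: -6·-2 + -6·-1 + 4·1 + -7·-1.

29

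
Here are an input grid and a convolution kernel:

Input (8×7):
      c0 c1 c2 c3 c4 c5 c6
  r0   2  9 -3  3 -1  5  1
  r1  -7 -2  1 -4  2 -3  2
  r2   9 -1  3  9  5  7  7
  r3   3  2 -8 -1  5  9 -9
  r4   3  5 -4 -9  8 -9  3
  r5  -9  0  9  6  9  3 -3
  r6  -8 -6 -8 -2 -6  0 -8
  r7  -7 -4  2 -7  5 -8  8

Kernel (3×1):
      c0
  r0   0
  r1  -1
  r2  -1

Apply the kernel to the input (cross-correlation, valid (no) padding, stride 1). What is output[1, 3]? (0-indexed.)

-8

The receptive field on the input at this output position is [-4 / 9 / -1]. Elementwise product with the kernel and sum: 9·-1 + -1·-1.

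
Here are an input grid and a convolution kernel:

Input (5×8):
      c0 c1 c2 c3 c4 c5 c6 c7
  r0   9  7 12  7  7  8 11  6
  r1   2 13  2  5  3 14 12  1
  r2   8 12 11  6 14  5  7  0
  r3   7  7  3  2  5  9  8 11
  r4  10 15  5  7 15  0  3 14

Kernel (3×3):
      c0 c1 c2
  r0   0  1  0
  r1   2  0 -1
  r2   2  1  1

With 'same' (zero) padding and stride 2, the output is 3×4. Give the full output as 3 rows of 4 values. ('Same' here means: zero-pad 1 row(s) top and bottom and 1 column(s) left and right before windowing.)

8 40 33 51
4 39 28 59
-8 26 19 -6

Output[0,0]: The receptive field on the zero-padded input at this output position is [0 0 0 / 0 9 7 / 0 2 13]. Elementwise product with the kernel and sum: 0·1 + 0·2 + 7·-1 + 0·2 + 2·1 + 13·1.
Output[0,1]: The receptive field on the zero-padded input at this output position is [0 0 0 / 7 12 7 / 13 2 5]. Elementwise product with the kernel and sum: 0·1 + 7·2 + 7·-1 + 13·2 + 2·1 + 5·1.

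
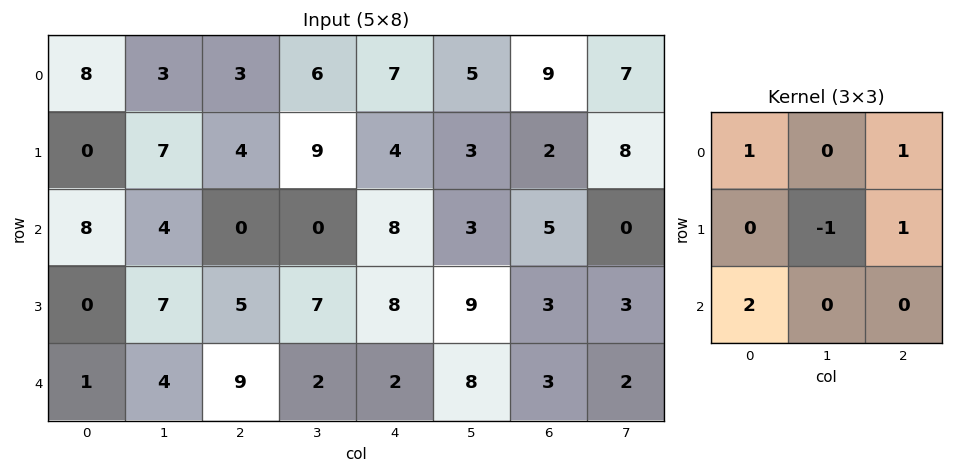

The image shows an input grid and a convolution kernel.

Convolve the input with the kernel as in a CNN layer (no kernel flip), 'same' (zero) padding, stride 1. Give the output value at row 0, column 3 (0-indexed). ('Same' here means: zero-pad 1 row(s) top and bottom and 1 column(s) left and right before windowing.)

9

The receptive field on the zero-padded input at this output position is [0 0 0 / 3 6 7 / 4 9 4]. Elementwise product with the kernel and sum: 0·1 + 0·1 + 6·-1 + 7·1 + 4·2.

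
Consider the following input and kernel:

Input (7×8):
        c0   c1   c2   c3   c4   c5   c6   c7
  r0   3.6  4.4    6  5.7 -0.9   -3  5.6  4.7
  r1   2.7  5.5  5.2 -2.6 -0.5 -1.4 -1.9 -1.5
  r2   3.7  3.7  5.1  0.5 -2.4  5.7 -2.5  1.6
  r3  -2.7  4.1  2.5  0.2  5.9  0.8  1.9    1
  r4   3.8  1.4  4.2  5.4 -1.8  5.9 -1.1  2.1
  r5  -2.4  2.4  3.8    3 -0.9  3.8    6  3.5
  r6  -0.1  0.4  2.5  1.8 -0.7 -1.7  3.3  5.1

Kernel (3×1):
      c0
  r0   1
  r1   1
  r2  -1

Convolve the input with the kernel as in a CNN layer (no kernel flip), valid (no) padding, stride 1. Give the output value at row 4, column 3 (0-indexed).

The receptive field on the input at this output position is [5.4 / 3 / 1.8]. Elementwise product with the kernel and sum: 5.4·1 + 3·1 + 1.8·-1.

6.6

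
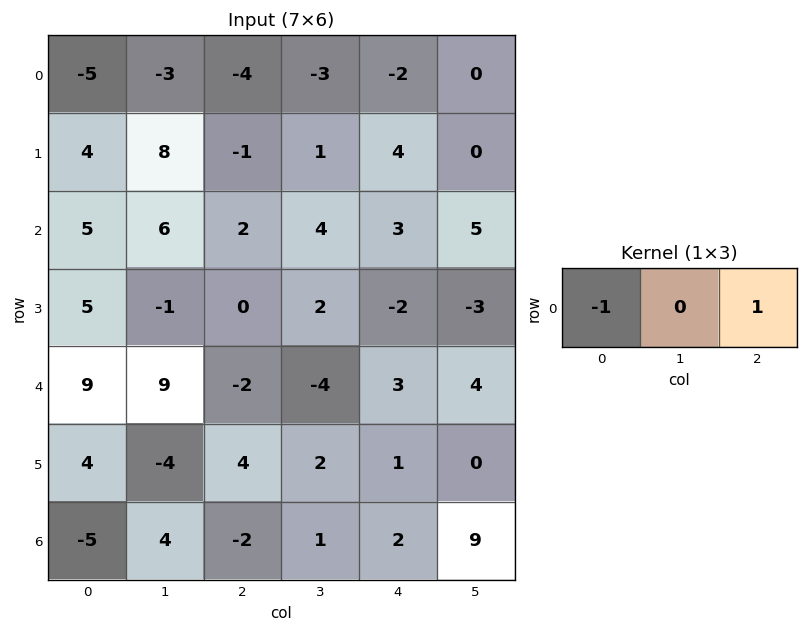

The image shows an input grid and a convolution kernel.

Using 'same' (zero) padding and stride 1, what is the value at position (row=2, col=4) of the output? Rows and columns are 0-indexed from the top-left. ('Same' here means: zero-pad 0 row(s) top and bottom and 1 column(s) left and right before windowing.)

1

The receptive field on the zero-padded input at this output position is [4 3 5]. Elementwise product with the kernel and sum: 4·-1 + 5·1.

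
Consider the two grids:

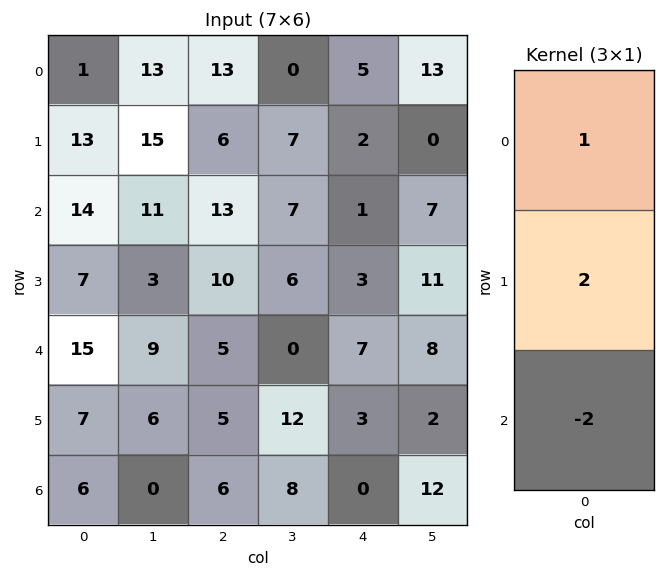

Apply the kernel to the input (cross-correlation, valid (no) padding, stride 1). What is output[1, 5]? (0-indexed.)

The receptive field on the input at this output position is [0 / 7 / 11]. Elementwise product with the kernel and sum: 0·1 + 7·2 + 11·-2.

-8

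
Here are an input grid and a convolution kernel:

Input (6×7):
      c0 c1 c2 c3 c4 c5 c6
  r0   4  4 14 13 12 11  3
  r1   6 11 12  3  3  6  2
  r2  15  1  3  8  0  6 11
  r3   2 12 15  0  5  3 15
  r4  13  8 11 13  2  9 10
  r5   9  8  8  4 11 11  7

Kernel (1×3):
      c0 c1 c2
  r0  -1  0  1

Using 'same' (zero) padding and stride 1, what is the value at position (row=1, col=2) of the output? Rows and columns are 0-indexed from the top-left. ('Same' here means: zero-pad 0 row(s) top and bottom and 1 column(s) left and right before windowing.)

-8

The receptive field on the zero-padded input at this output position is [11 12 3]. Elementwise product with the kernel and sum: 11·-1 + 3·1.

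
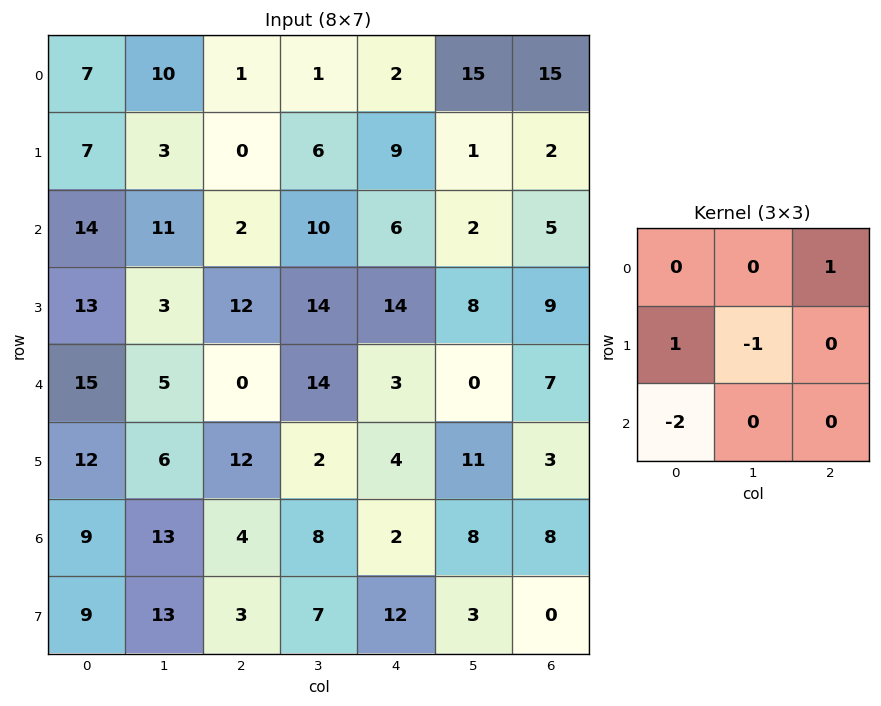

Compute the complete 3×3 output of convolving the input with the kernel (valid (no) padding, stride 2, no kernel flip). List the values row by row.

-23 -8 11
-18 4 5
-12 5 -4

Output[0,0]: The receptive field on the input at this output position is [7 10 1 / 7 3 0 / 14 11 2]. Elementwise product with the kernel and sum: 1·1 + 7·1 + 3·-1 + 14·-2.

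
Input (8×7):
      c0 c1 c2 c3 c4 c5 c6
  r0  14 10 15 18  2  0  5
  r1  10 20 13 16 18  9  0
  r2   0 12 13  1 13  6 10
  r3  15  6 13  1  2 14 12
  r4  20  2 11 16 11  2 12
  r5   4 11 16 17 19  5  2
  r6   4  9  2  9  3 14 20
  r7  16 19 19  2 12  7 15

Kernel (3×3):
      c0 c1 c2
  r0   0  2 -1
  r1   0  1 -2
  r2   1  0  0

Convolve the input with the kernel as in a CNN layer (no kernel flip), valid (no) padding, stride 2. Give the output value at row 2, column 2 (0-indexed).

The receptive field on the input at this output position is [11 2 12 / 19 5 2 / 3 14 20]. Elementwise product with the kernel and sum: 2·2 + 12·-1 + 5·1 + 2·-2 + 3·1.

-4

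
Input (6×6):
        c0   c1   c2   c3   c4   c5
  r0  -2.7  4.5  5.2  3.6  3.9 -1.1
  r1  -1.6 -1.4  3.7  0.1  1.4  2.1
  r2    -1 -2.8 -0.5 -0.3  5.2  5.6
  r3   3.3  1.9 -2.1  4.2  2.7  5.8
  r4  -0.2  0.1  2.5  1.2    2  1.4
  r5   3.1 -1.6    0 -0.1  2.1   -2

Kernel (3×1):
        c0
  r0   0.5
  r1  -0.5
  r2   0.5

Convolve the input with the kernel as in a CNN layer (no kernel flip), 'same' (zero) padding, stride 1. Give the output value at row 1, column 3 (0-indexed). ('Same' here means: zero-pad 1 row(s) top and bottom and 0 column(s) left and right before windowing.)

The receptive field on the zero-padded input at this output position is [3.6 / 0.1 / -0.3]. Elementwise product with the kernel and sum: 3.6·0.5 + 0.1·-0.5 + -0.3·0.5.

1.6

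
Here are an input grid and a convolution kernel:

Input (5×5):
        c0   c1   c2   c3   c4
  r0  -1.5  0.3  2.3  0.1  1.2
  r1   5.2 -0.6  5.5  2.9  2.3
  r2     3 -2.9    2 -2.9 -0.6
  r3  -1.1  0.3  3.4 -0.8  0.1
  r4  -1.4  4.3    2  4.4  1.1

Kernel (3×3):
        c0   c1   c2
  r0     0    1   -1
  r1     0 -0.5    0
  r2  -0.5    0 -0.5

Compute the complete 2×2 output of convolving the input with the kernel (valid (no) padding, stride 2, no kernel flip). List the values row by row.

-4.2 -3.25
-5.35 -3.45

Output[0,0]: The receptive field on the input at this output position is [-1.5 0.3 2.3 / 5.2 -0.6 5.5 / 3 -2.9 2]. Elementwise product with the kernel and sum: 0.3·1 + 2.3·-1 + -0.6·-0.5 + 3·-0.5 + 2·-0.5.
Output[0,1]: The receptive field on the input at this output position is [2.3 0.1 1.2 / 5.5 2.9 2.3 / 2 -2.9 -0.6]. Elementwise product with the kernel and sum: 0.1·1 + 1.2·-1 + 2.9·-0.5 + 2·-0.5 + -0.6·-0.5.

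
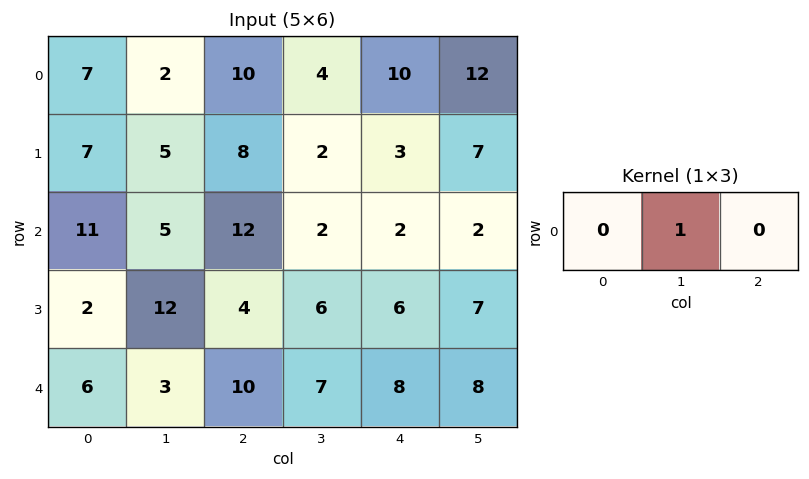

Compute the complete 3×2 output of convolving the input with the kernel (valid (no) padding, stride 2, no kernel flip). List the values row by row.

2 4
5 2
3 7

Output[0,0]: The receptive field on the input at this output position is [7 2 10]. Elementwise product with the kernel and sum: 2·1.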